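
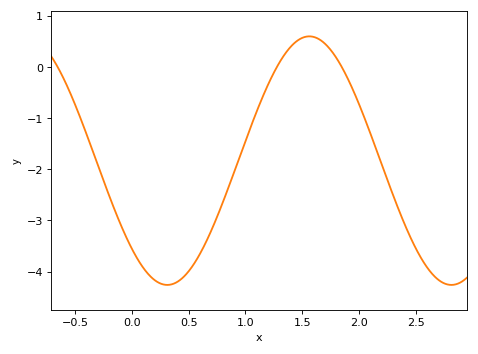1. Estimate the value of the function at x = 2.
-0.721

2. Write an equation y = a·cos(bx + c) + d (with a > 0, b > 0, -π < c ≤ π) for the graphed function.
y = 2.43cos(2.51x + 2.36) - 1.83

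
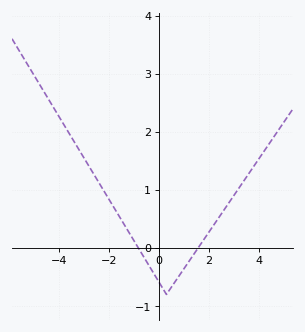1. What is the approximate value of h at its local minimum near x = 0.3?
-0.8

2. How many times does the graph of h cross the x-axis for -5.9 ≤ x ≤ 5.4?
2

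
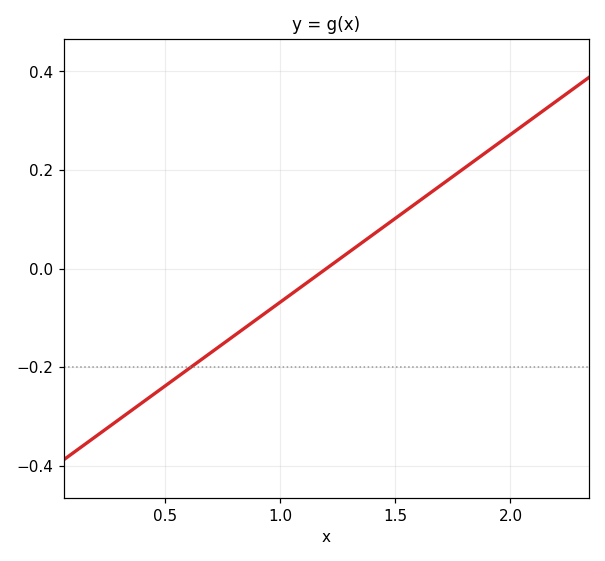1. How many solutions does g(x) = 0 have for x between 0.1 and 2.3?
1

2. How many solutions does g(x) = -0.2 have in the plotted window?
1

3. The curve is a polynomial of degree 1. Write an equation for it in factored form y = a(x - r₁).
y = 0.34(x - 1.2)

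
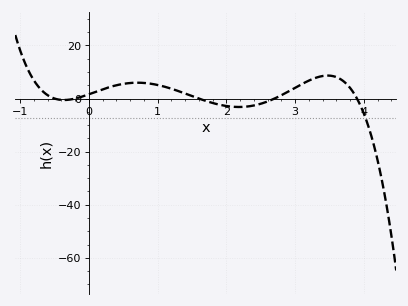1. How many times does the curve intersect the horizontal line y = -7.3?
1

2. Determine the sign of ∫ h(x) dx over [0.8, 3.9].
positive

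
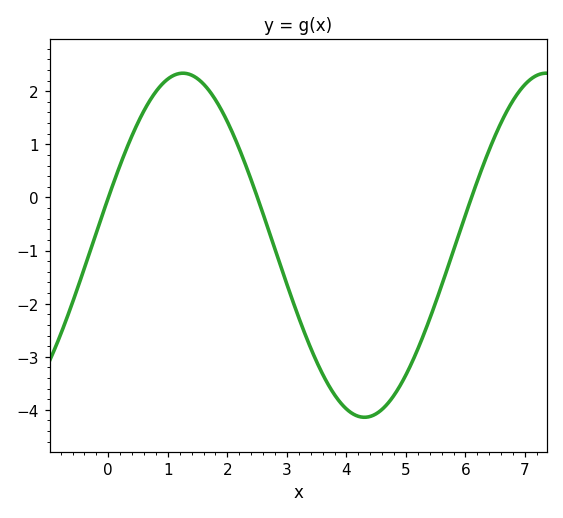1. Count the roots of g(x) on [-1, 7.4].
3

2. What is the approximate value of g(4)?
-3.98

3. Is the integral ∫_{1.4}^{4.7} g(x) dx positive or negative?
negative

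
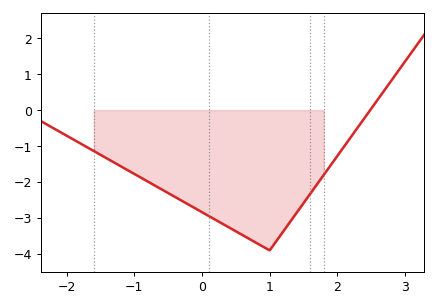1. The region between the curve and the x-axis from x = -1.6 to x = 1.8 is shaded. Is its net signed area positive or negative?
negative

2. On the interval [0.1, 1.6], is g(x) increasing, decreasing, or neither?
neither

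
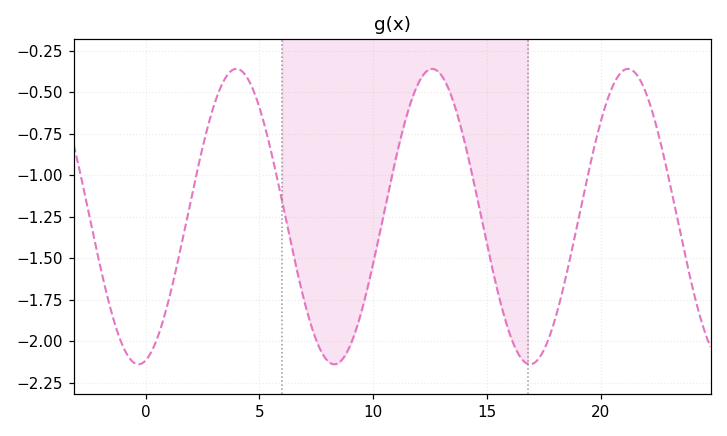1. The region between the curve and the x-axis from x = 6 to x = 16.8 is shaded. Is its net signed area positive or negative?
negative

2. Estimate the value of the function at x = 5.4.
-0.8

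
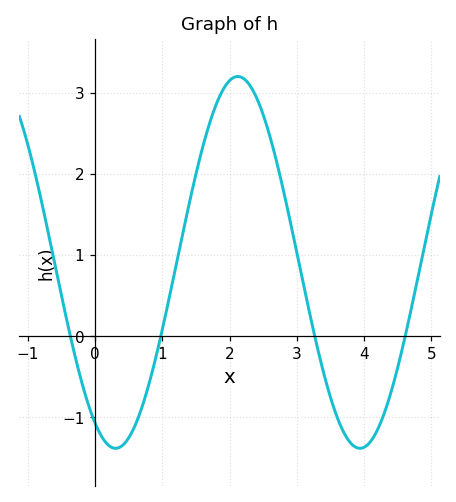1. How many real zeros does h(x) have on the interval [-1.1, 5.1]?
4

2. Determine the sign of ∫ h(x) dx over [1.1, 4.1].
positive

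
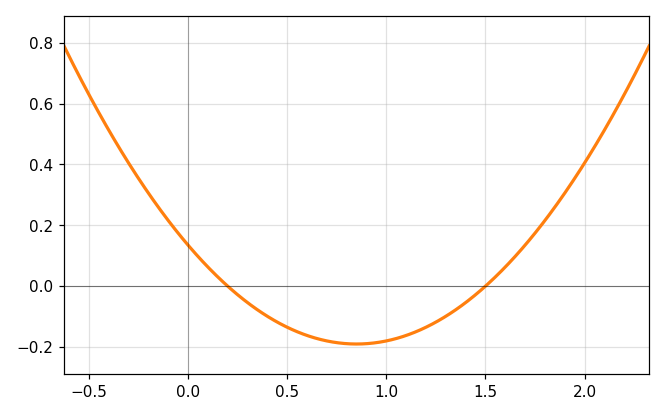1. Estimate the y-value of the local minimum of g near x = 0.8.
-0.2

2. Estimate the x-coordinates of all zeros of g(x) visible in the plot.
0.2, 1.5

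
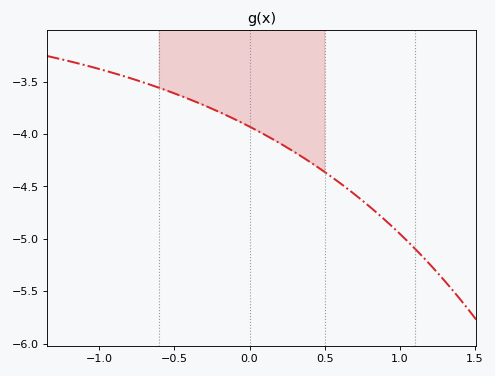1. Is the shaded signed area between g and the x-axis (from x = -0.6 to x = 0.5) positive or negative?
negative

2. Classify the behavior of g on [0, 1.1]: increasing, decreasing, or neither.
decreasing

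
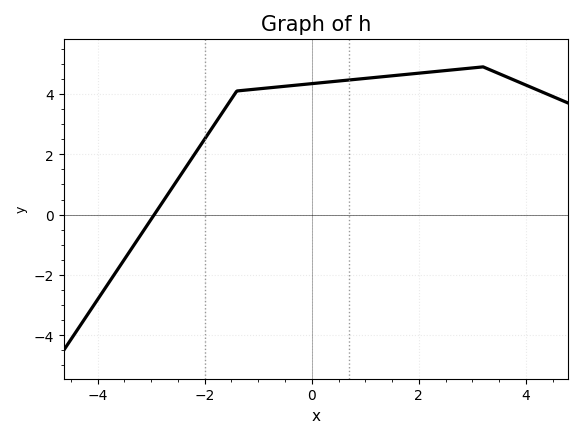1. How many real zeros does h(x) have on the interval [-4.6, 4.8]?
1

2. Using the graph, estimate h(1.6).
4.62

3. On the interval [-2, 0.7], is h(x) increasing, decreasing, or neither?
increasing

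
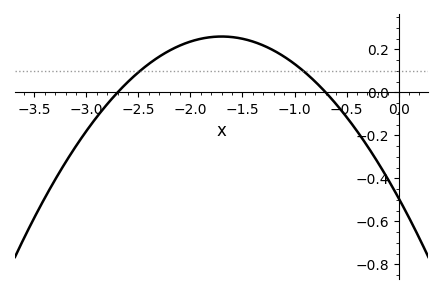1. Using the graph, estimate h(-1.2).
0.2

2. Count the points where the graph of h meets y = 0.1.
2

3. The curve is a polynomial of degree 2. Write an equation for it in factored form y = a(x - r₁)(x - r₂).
y = -0.26(x + 2.7)(x + 0.7)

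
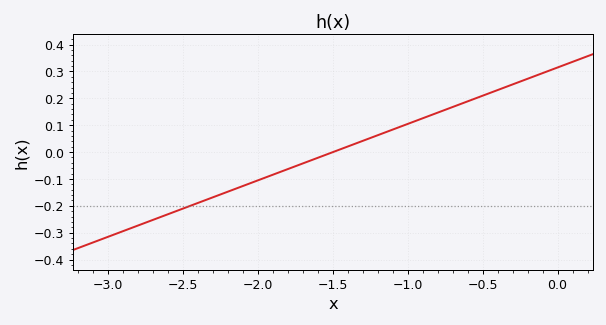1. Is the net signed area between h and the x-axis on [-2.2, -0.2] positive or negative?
positive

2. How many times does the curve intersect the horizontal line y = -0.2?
1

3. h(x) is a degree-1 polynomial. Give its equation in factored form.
y = 0.21(x + 1.5)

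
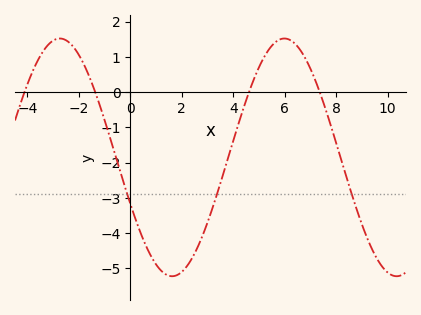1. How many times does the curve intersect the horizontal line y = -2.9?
3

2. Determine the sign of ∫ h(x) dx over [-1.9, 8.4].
negative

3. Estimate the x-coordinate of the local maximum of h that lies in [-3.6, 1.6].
-2.8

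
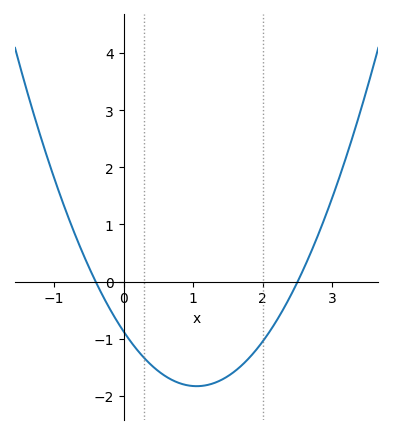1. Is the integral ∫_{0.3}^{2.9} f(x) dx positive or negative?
negative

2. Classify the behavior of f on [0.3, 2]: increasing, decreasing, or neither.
neither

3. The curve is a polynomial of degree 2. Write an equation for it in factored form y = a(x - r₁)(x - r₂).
y = 0.87(x + 0.4)(x - 2.5)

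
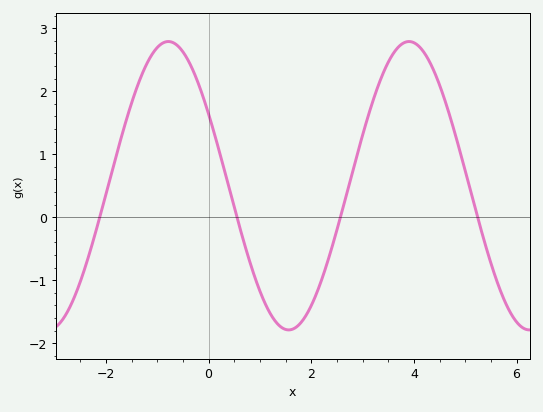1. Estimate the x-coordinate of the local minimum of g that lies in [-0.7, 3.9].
1.56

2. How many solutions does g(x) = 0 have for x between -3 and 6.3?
4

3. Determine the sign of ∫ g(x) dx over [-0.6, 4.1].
positive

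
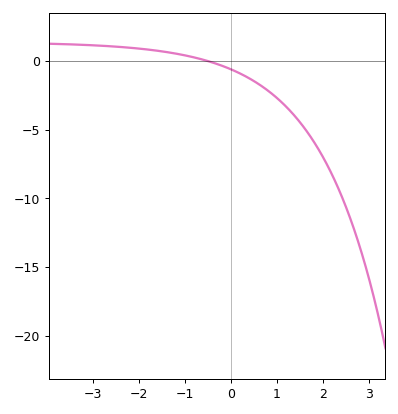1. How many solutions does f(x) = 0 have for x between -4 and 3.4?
1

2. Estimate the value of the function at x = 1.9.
-6.5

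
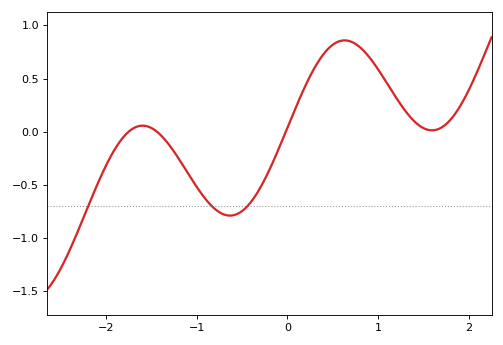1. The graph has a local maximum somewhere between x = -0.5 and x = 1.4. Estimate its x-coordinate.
0.6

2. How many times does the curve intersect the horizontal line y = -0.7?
3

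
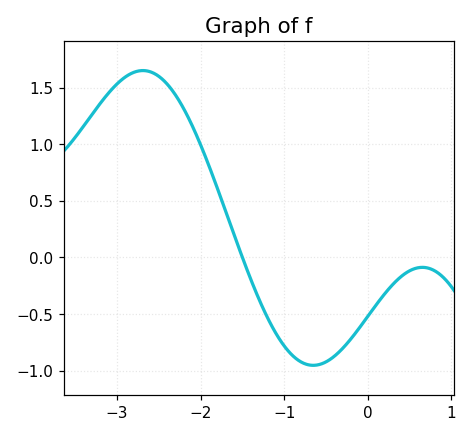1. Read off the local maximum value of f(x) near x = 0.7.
-0.087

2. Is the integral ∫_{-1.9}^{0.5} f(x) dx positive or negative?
negative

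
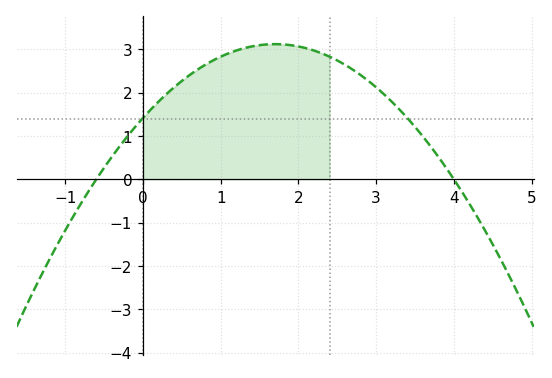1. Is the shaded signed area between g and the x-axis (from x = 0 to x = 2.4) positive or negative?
positive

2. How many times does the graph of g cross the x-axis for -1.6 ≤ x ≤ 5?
2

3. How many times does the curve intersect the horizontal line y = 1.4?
2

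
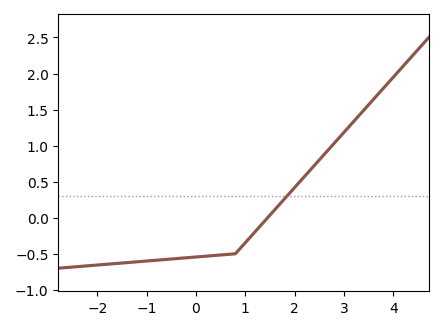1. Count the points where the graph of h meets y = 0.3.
1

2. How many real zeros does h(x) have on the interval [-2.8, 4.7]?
1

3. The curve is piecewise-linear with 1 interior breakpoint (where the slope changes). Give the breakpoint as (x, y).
(0.8, -0.5)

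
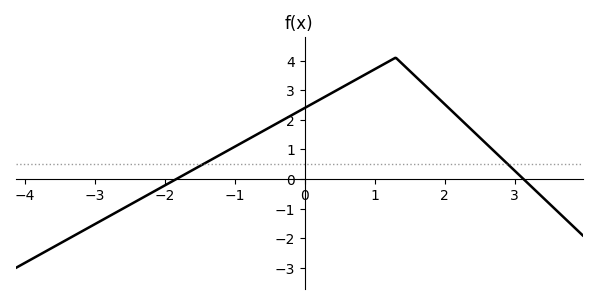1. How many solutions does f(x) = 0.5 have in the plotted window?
2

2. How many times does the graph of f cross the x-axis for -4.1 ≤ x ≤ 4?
2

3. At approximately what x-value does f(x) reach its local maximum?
1.3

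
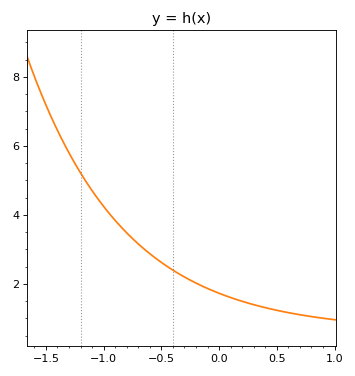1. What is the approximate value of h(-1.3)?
5.8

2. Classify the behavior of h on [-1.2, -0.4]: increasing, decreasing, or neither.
decreasing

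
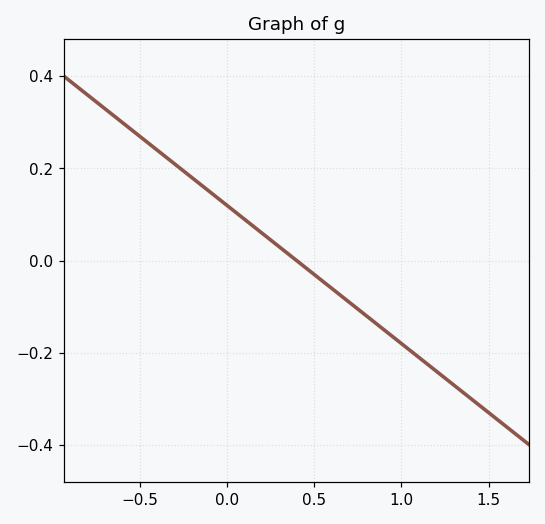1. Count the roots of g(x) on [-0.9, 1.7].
1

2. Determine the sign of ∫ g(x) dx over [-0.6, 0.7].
positive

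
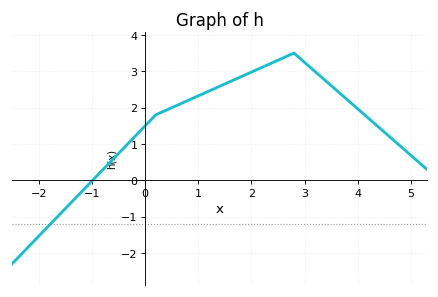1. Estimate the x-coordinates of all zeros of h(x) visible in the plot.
-1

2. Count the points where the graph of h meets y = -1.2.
1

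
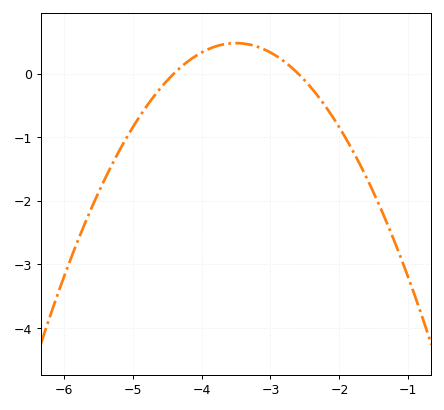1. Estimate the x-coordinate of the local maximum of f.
-3.5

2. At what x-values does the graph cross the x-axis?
-4.4, -2.6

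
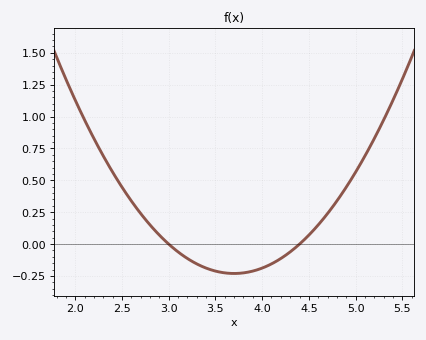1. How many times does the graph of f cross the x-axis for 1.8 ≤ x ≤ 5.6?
2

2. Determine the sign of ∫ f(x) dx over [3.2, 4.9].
negative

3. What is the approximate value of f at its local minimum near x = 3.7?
-0.24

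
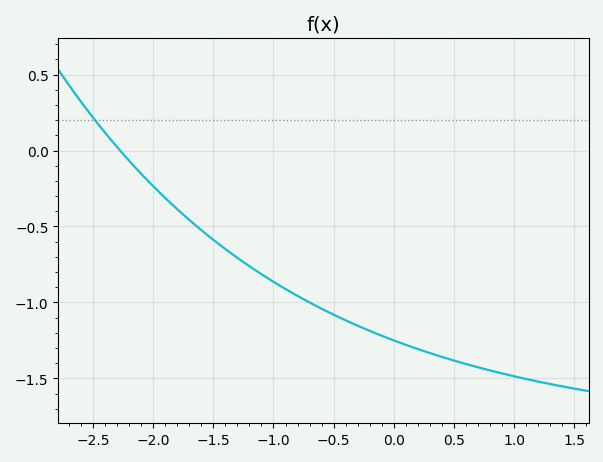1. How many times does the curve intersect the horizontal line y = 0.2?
1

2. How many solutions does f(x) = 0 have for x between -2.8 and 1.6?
1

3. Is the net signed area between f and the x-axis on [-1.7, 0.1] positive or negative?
negative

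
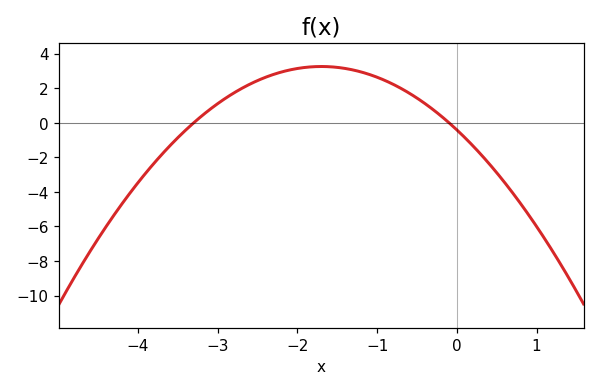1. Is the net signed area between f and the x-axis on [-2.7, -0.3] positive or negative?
positive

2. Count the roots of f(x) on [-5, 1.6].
2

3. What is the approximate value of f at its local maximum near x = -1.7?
3.2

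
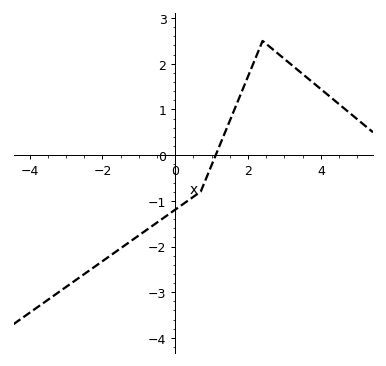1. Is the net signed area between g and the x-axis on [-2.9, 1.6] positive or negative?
negative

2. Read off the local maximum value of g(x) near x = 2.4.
2.5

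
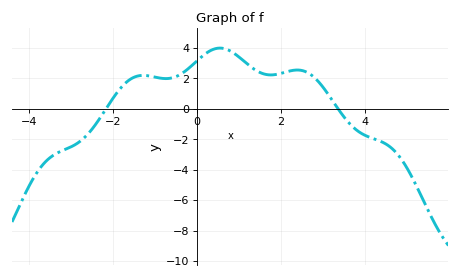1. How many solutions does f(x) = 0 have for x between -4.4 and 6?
2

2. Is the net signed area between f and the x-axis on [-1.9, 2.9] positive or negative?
positive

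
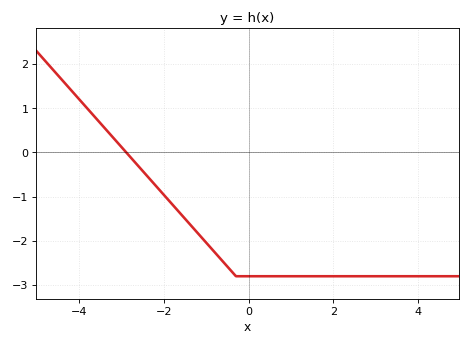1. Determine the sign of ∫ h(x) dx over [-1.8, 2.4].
negative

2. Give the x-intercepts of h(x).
-2.8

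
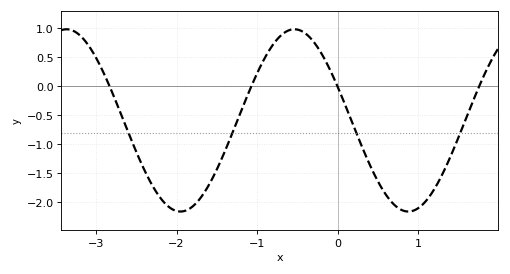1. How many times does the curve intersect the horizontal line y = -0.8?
4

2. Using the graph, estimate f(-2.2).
-1.95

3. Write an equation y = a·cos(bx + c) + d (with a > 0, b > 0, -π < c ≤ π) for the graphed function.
y = 1.57cos(2.2x + 1.2) - 0.59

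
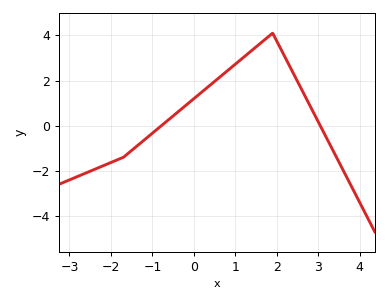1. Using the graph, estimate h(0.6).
2.2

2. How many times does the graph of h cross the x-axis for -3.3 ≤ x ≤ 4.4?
2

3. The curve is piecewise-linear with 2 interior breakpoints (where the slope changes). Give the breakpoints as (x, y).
(-1.7, -1.4); (1.9, 4.1)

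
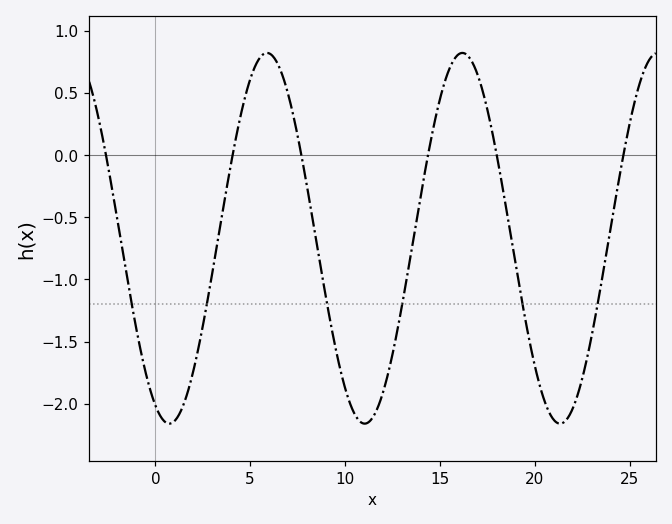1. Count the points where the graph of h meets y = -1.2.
6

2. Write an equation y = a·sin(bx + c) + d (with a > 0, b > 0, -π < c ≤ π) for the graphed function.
y = 1.49sin(0.61x - 2) - 0.67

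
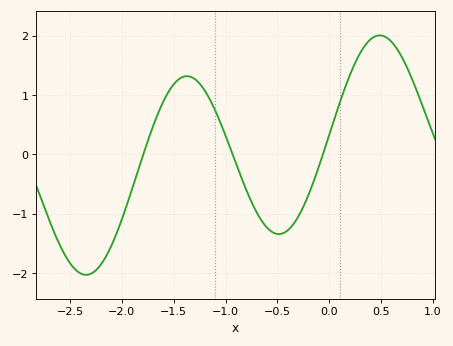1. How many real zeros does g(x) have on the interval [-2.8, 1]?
3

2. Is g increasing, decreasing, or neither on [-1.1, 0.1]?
neither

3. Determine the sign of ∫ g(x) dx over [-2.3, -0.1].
negative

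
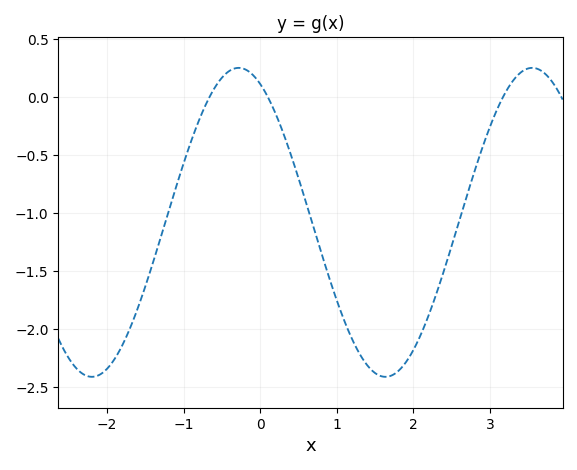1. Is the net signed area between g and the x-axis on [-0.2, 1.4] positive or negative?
negative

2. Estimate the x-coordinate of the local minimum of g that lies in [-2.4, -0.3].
-2.2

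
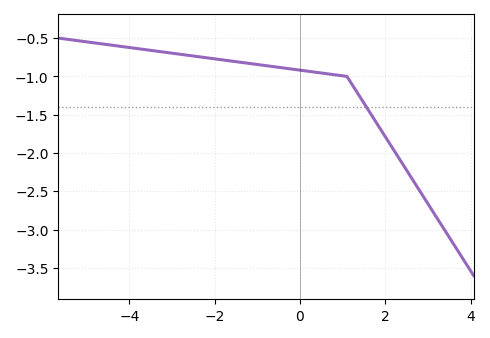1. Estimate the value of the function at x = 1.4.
-1.26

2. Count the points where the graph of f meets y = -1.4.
1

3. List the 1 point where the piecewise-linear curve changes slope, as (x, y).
(1.1, -1)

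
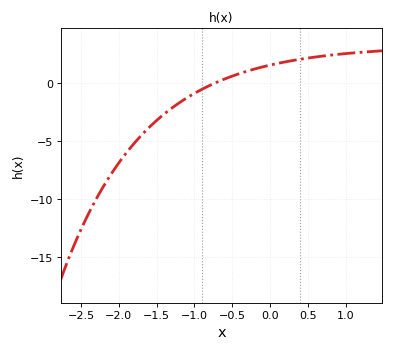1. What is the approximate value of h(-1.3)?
-2.13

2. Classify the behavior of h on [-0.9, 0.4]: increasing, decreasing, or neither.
increasing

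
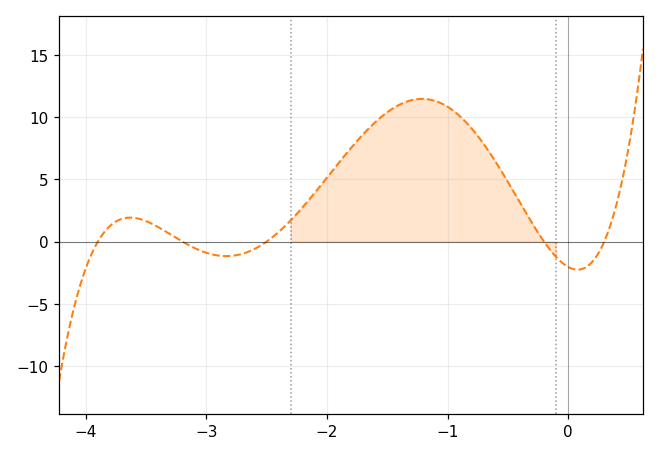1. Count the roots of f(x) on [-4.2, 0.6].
5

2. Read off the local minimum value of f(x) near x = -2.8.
-1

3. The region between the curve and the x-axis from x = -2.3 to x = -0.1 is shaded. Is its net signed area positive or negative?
positive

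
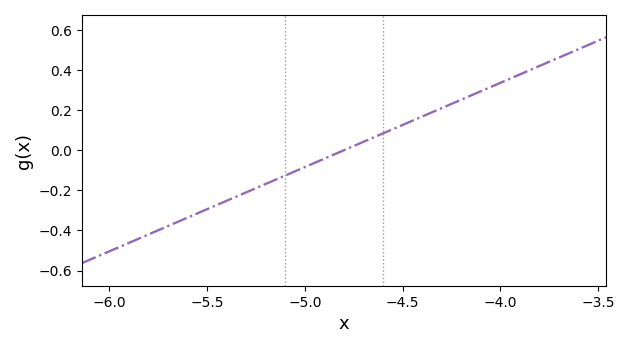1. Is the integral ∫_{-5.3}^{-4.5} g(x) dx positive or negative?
negative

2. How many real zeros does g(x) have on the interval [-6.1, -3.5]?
1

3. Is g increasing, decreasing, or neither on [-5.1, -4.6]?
increasing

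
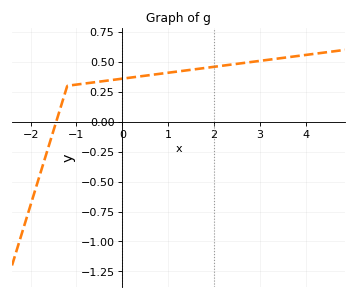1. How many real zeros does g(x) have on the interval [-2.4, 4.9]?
1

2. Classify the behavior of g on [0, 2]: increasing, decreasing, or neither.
increasing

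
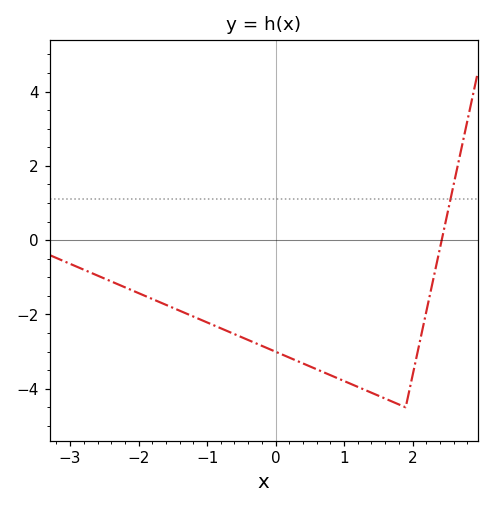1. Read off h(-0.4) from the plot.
-2.69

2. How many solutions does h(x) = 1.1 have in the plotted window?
1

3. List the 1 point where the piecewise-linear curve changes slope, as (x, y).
(1.9, -4.5)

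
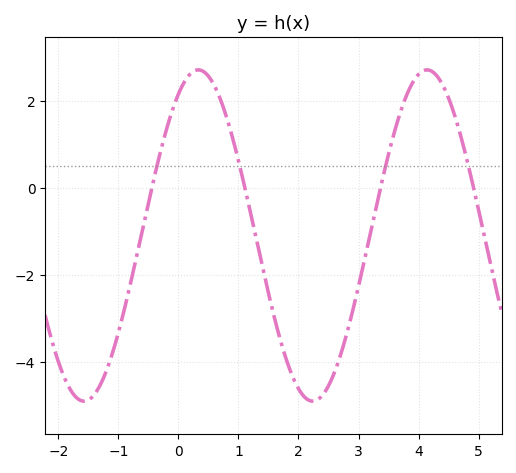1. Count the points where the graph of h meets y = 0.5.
4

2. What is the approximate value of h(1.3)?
-1.2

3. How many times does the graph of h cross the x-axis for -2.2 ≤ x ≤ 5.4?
4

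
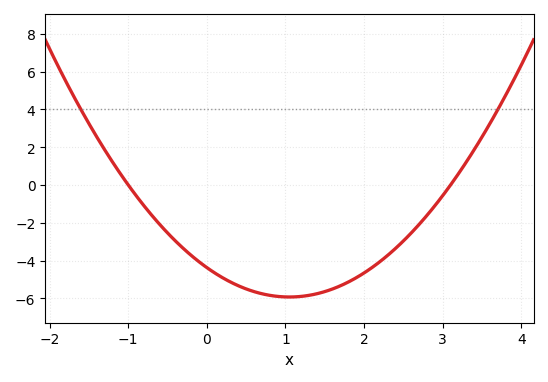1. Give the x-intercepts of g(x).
-1, 3.1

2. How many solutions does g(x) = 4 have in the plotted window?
2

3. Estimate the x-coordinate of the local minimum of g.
1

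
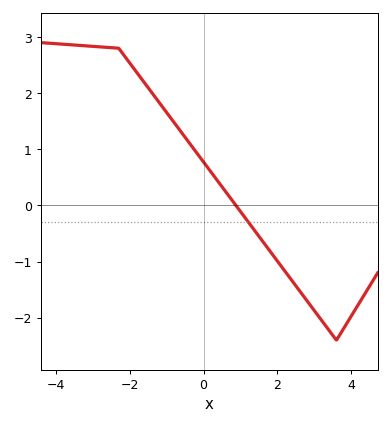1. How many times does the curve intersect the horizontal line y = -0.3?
1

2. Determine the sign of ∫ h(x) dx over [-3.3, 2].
positive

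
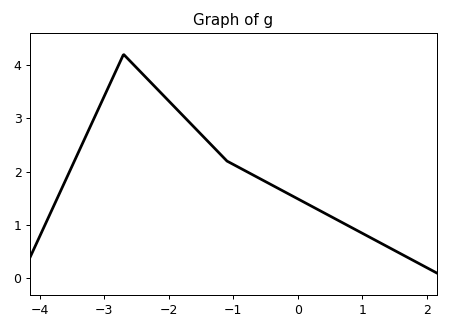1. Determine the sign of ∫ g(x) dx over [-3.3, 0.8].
positive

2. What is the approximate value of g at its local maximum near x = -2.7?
4.2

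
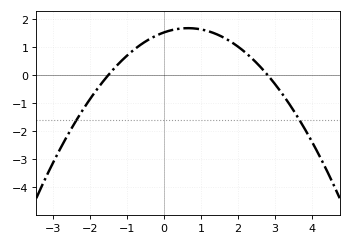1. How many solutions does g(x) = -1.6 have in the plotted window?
2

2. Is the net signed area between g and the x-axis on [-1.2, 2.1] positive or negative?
positive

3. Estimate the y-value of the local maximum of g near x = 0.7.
1.66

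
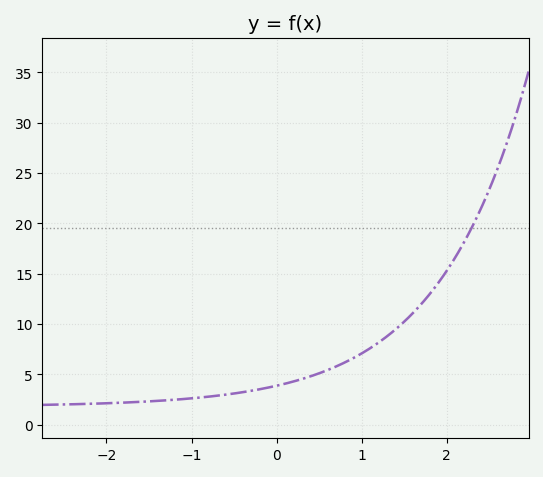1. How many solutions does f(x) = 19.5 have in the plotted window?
1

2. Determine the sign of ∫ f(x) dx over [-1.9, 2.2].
positive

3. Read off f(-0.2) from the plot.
3.52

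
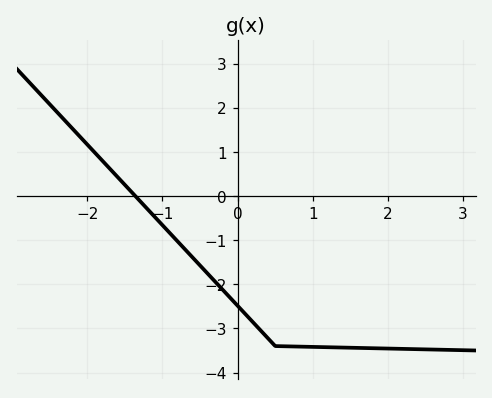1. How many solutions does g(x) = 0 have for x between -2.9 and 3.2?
1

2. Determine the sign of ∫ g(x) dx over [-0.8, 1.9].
negative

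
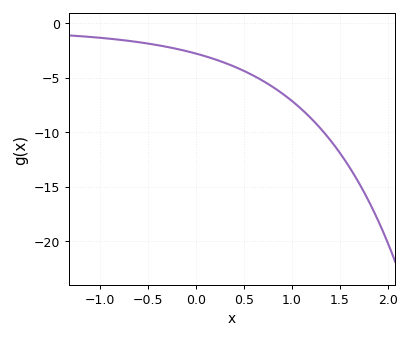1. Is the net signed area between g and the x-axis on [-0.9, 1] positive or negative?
negative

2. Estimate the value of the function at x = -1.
-1.5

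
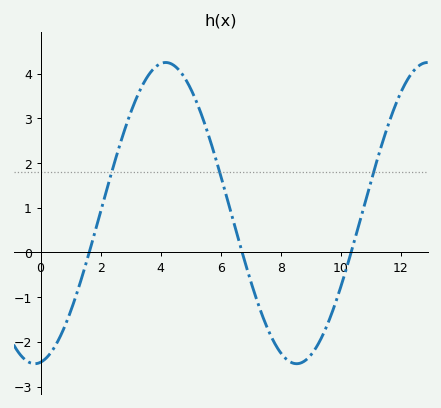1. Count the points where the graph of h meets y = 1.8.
3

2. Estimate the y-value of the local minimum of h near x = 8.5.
-2.49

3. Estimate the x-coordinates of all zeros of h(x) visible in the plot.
1.62, 6.72, 10.3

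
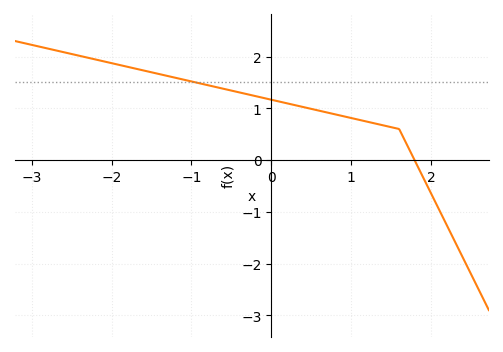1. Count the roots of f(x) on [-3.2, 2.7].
1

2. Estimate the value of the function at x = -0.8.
1.4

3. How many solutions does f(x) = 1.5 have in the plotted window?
1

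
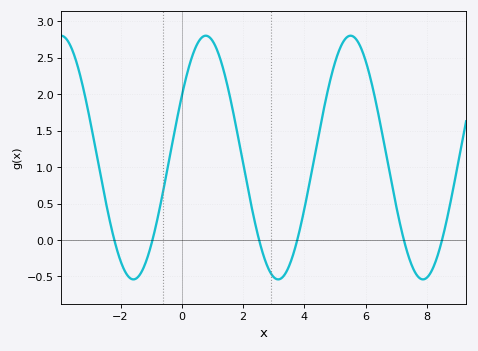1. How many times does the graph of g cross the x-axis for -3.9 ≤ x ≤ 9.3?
6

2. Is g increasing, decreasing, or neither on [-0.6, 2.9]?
neither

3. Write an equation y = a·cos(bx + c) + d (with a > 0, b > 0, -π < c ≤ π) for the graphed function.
y = 1.67cos(1.33x - 1.04) + 1.13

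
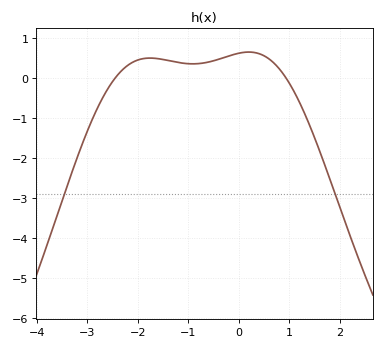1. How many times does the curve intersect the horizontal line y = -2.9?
2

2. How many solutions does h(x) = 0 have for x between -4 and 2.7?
2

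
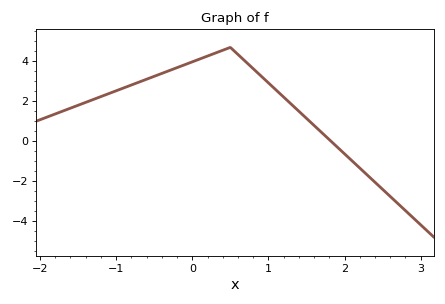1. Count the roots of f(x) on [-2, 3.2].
1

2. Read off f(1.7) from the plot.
0.4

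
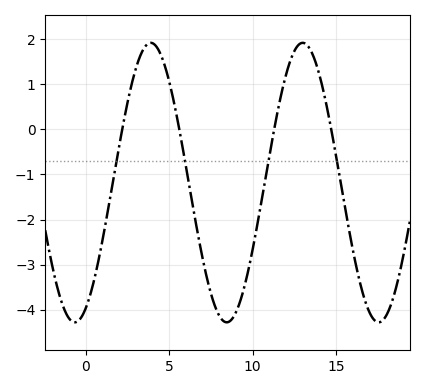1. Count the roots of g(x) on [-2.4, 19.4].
4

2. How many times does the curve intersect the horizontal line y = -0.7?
4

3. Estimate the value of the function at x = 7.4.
-3.5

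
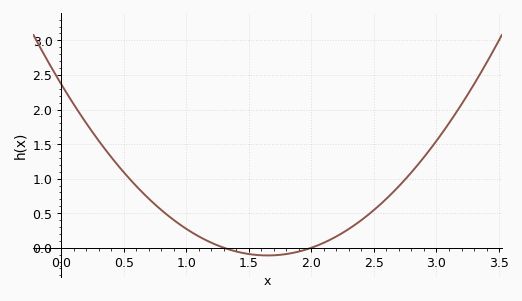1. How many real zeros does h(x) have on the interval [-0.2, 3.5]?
2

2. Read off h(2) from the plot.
0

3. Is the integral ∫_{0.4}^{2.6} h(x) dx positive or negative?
positive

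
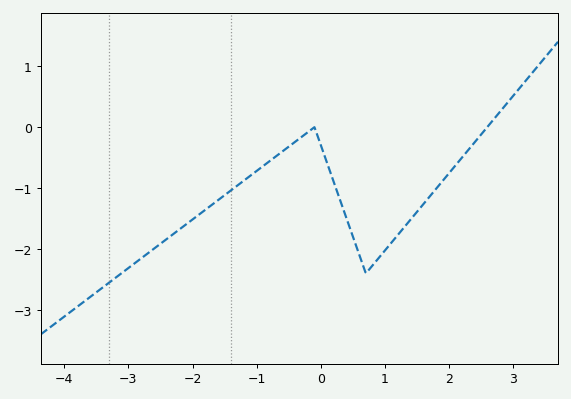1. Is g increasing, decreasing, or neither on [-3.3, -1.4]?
increasing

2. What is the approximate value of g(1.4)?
-1.5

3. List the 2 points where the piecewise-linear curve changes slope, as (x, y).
(-0.1, 0); (0.7, -2.4)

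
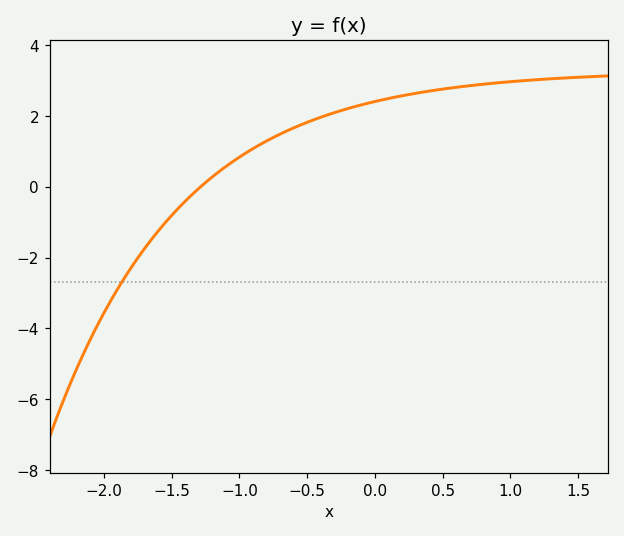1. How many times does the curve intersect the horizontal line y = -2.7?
1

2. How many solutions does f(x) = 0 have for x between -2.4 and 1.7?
1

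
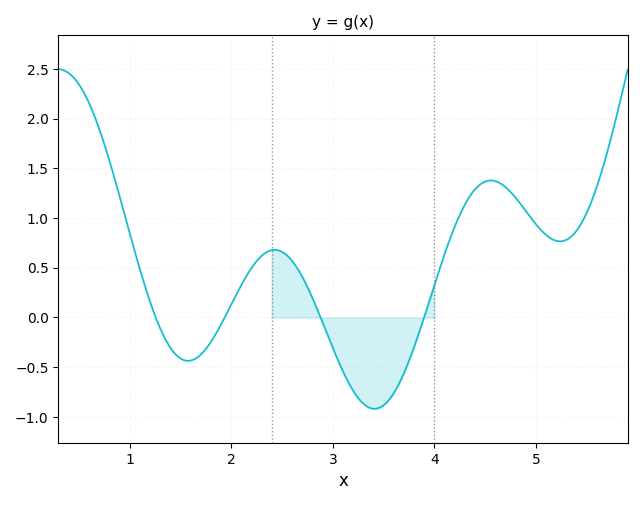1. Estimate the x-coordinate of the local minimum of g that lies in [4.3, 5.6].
5.24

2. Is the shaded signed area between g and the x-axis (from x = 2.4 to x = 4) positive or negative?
negative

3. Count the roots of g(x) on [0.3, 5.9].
4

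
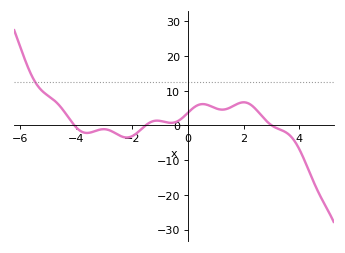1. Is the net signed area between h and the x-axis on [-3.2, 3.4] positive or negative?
positive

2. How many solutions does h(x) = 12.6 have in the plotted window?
1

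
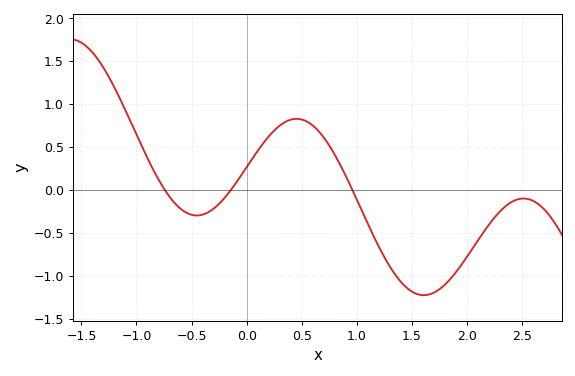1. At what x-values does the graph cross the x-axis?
-0.74, -0.146, 0.961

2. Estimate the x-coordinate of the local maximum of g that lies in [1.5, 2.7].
2.51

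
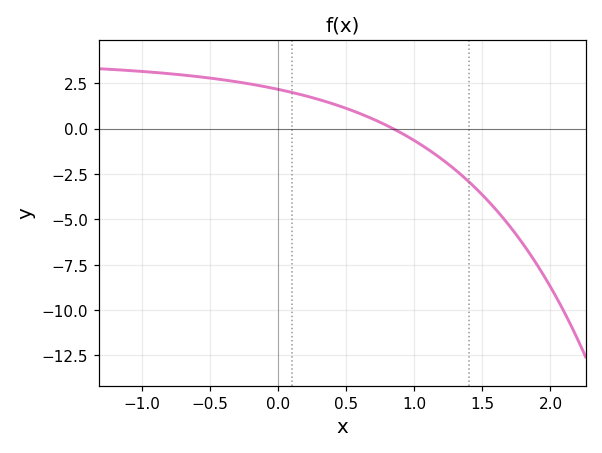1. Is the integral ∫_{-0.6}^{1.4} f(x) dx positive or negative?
positive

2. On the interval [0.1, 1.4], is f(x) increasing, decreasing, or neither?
decreasing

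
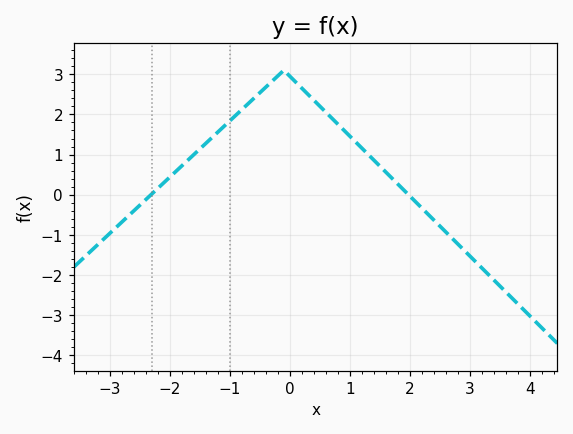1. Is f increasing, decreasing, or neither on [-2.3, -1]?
increasing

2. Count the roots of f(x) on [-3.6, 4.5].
2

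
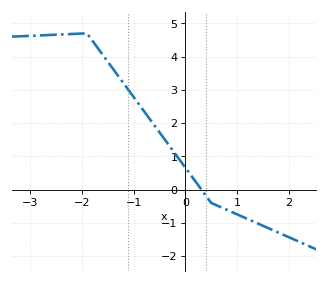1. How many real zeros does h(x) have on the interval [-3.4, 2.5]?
1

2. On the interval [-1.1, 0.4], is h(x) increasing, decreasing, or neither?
decreasing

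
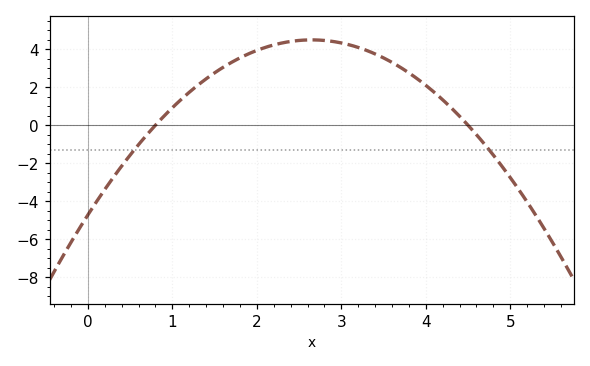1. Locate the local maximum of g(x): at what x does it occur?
2.65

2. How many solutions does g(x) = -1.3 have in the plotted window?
2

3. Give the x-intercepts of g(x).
0.8, 4.5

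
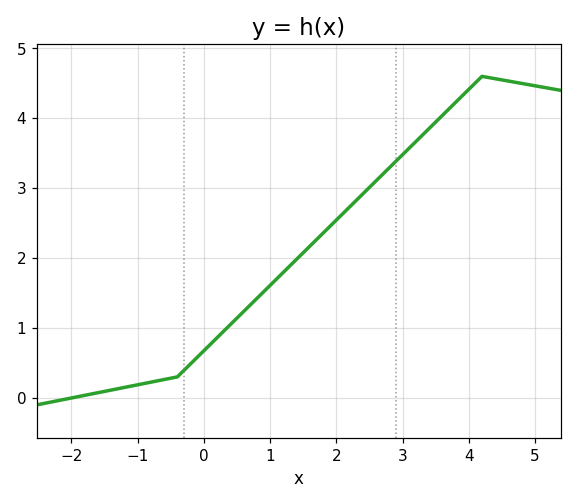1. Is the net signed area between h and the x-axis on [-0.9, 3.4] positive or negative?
positive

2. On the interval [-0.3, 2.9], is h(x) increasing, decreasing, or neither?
increasing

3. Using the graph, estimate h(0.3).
1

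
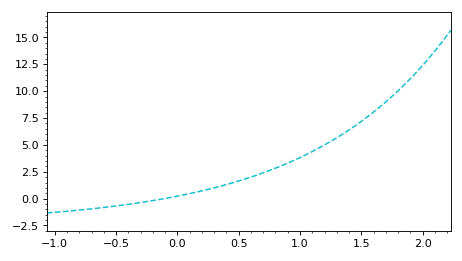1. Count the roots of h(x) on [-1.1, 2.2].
1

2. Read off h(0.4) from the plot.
1.31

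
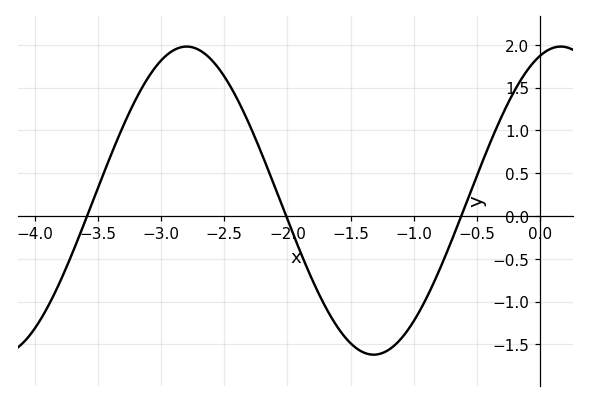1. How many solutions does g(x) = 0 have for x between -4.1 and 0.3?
3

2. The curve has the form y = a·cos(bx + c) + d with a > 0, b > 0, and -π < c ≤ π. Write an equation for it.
y = 1.8cos(2.1x - 0.35) + 0.18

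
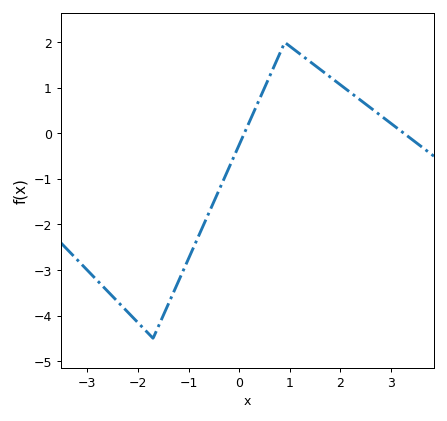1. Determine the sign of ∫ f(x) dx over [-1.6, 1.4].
negative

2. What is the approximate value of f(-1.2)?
-3.25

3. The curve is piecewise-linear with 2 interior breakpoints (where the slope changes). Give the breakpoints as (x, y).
(-1.7, -4.5); (0.9, 2)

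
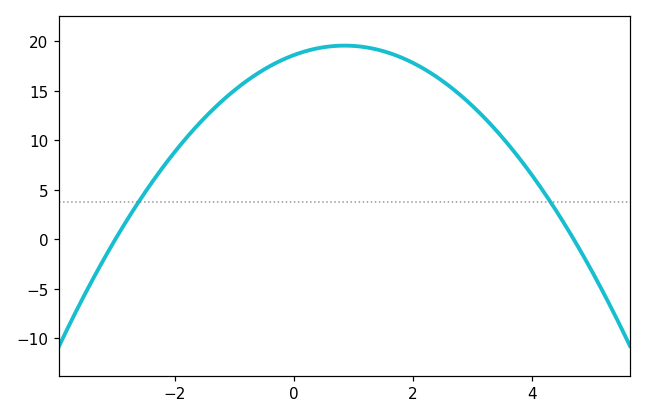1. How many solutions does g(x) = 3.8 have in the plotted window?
2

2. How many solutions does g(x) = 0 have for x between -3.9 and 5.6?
2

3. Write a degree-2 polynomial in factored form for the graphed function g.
y = -1.32(x + 3)(x - 4.7)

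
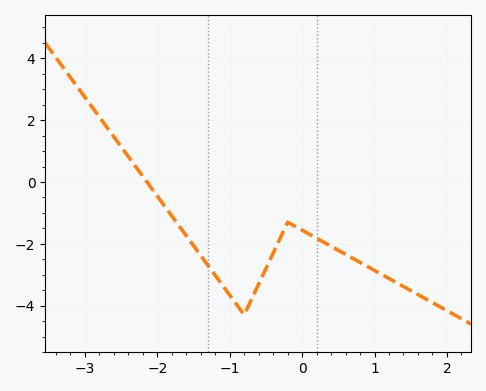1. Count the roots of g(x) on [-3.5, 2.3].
1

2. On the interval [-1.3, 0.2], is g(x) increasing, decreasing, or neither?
neither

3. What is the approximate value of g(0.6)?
-2.4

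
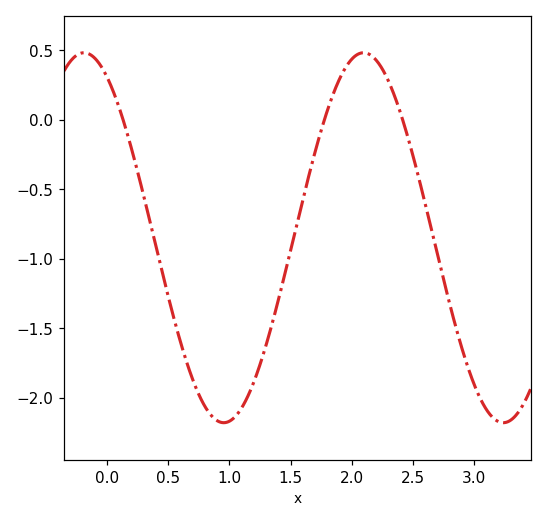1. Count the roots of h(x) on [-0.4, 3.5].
3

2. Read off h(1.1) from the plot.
-2.05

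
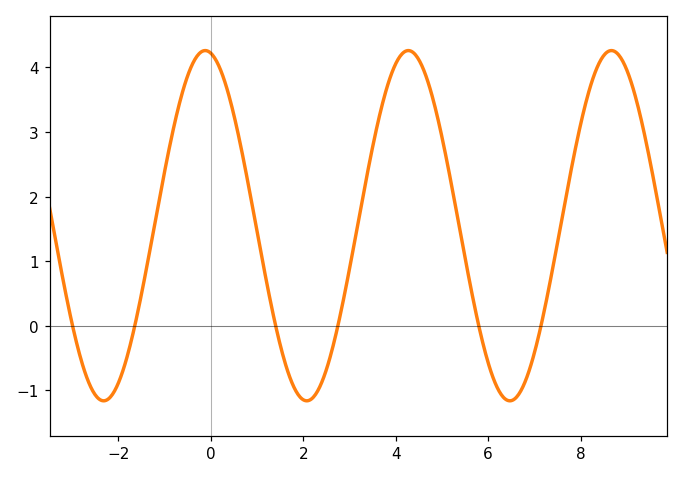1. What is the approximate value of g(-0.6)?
3.65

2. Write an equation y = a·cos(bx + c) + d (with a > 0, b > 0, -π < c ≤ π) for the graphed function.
y = 2.71cos(1.43x + 0.172) + 1.55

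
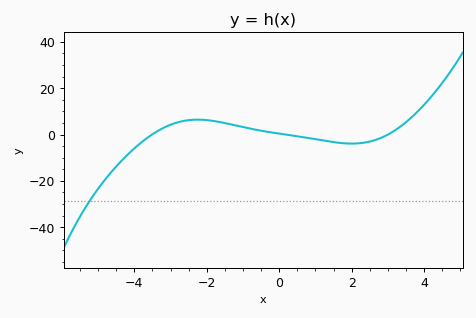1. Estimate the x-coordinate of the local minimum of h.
2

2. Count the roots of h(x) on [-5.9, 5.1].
3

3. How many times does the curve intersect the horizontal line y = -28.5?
1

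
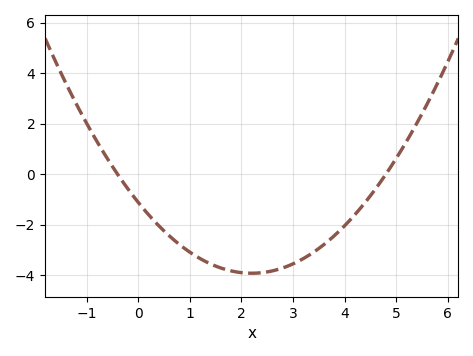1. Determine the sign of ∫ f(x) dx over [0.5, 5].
negative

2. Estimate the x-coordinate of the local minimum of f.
2.2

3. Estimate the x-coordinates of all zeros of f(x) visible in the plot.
-0.4, 4.8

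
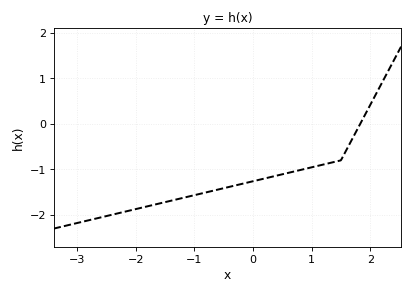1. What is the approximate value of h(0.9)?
-1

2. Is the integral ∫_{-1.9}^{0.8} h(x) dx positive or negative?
negative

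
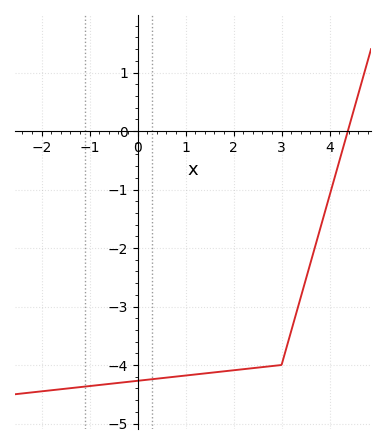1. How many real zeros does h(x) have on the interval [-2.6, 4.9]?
1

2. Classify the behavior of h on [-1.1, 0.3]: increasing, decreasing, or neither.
increasing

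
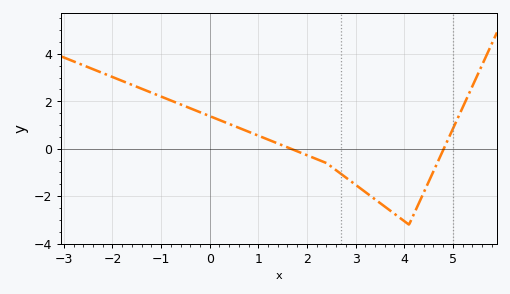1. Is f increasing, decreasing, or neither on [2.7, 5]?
neither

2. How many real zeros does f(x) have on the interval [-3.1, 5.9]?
2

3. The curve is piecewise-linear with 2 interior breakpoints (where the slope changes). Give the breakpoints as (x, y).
(2.4, -0.6); (4.1, -3.2)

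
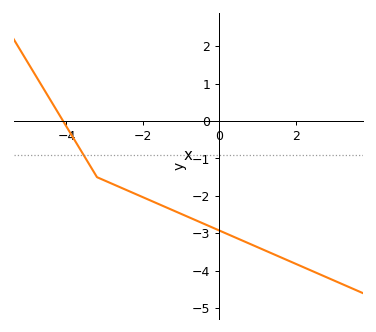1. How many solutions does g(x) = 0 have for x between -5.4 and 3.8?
1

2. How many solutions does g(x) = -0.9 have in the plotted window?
1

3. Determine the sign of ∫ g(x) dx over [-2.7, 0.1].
negative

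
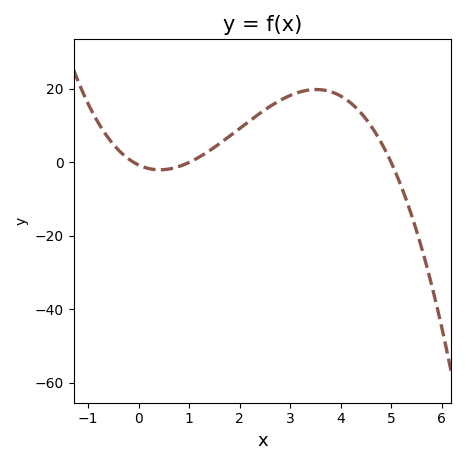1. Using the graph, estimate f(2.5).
14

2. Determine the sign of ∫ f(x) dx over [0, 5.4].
positive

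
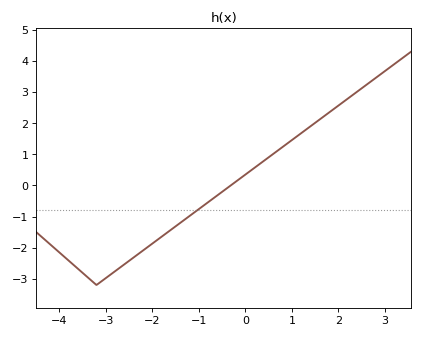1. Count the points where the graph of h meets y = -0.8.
1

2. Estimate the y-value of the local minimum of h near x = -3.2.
-3.2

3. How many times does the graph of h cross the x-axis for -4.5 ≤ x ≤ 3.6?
1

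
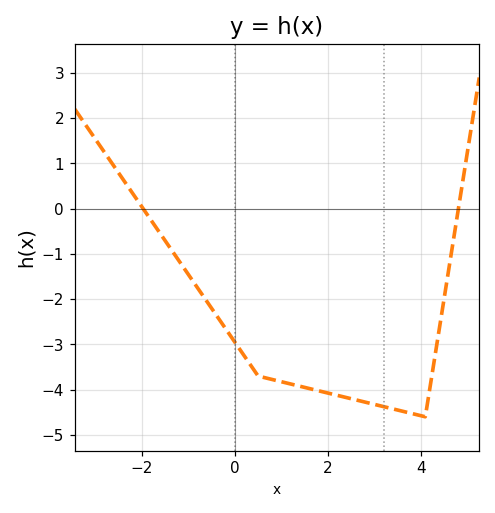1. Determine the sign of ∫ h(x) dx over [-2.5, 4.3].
negative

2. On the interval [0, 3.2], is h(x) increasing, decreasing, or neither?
decreasing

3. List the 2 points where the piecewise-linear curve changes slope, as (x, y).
(0.5, -3.7); (4.1, -4.6)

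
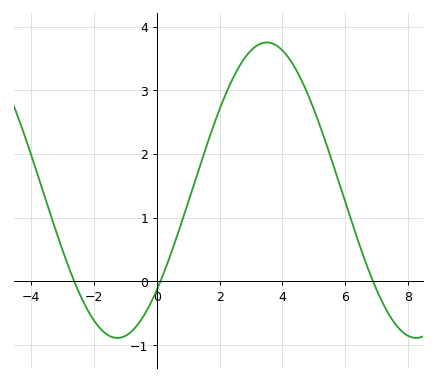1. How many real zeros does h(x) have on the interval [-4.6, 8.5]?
3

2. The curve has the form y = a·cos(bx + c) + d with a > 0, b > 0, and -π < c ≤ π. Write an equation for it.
y = 2.32cos(0.66x - 2.31) + 1.43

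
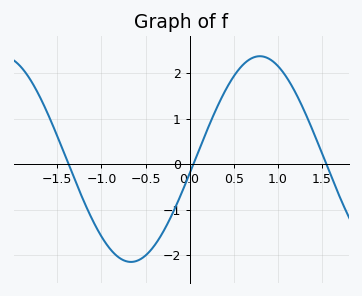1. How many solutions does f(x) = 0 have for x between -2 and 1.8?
3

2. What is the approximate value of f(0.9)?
2.3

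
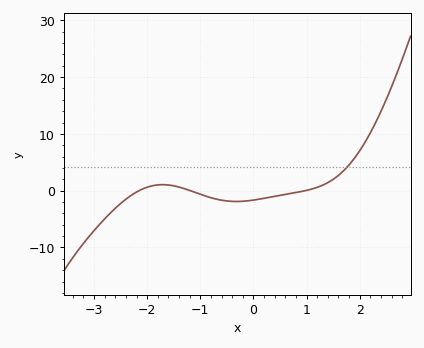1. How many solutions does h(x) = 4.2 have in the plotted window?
1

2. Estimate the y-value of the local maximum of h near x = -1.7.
1.06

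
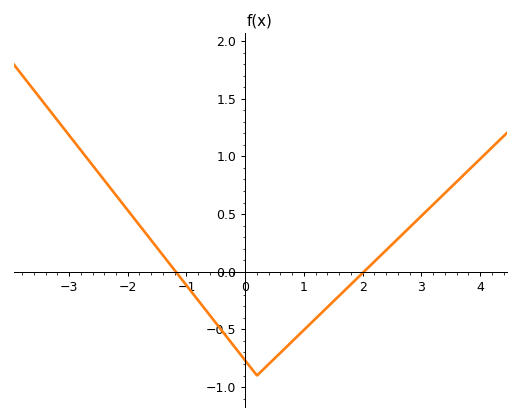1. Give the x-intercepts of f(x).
-1.18, 2.02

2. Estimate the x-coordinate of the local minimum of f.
0.202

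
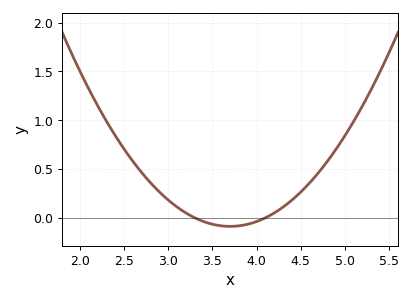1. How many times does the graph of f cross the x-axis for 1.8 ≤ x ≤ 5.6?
2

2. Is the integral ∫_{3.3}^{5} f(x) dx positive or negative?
positive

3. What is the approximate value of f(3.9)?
-0.05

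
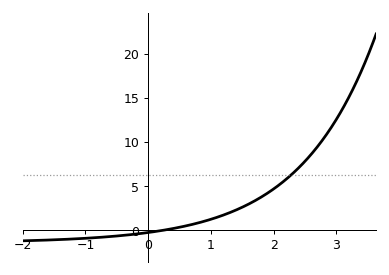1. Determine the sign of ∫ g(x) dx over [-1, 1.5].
positive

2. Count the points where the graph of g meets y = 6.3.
1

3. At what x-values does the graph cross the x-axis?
0.2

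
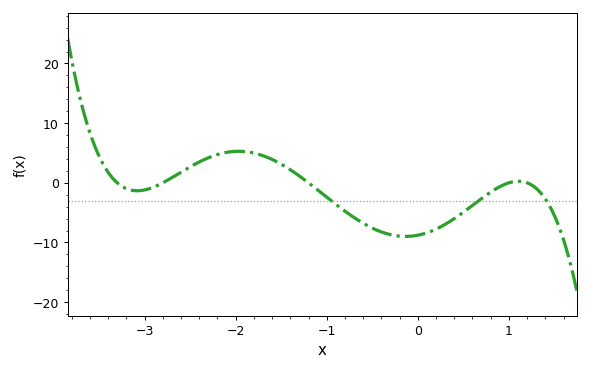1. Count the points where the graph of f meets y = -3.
3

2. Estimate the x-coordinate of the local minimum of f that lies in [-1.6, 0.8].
-0.136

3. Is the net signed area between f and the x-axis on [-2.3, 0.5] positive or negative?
negative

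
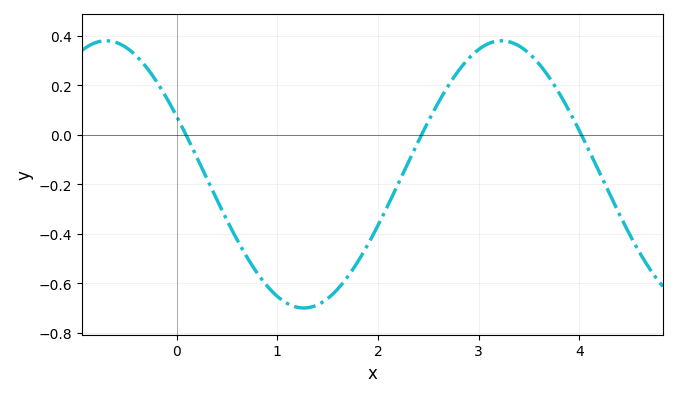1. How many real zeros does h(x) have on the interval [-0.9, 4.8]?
3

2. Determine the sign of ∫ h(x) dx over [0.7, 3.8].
negative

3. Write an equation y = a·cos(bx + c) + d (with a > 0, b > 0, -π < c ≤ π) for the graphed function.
y = 0.54cos(1.6x + 1.12) - 0.16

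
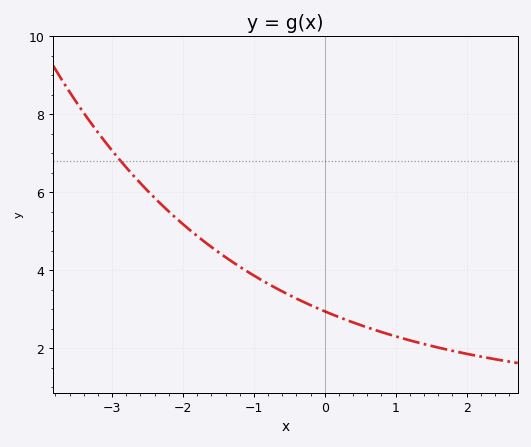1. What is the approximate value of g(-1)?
3.87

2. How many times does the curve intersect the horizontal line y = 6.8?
1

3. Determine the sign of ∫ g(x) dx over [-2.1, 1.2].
positive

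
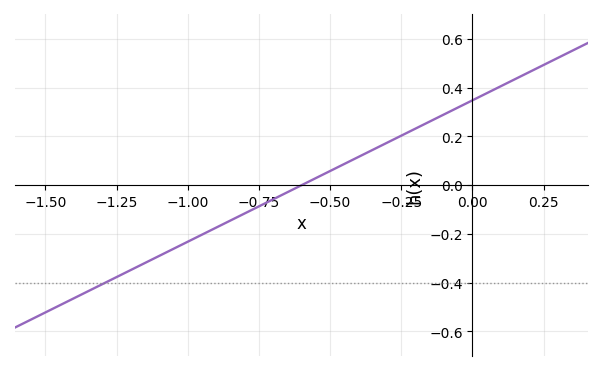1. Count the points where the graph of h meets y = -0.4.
1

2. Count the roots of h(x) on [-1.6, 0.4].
1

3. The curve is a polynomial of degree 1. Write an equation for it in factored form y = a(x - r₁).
y = 0.58(x + 0.6)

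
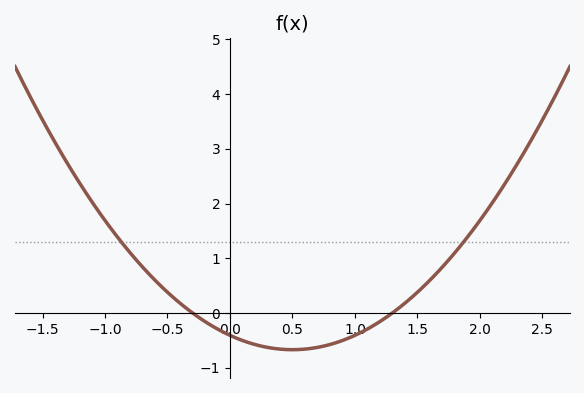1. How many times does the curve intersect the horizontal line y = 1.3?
2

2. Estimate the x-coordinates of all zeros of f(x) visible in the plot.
-0.3, 1.3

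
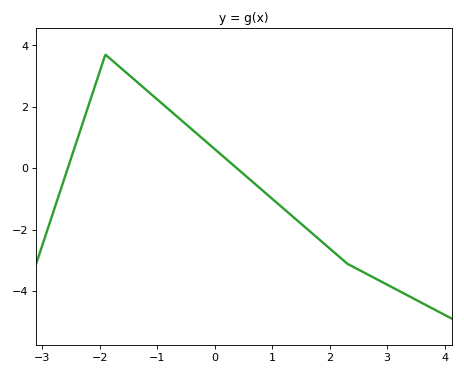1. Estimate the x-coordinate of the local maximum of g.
-1.9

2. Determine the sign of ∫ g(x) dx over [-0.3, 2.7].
negative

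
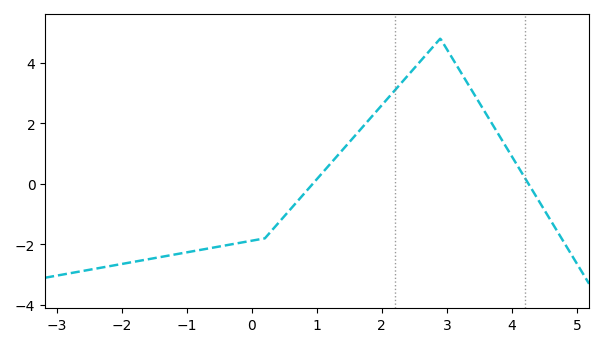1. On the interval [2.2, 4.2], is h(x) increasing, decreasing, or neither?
neither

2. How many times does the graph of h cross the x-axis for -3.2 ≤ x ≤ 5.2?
2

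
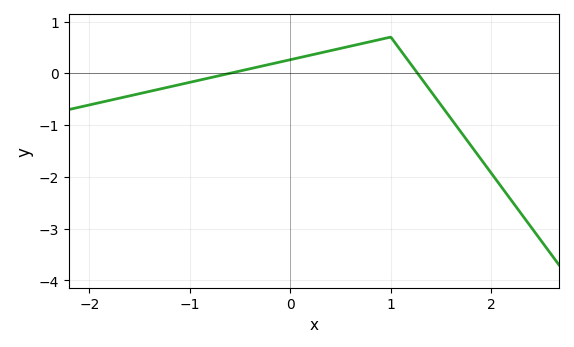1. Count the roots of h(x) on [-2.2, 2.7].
2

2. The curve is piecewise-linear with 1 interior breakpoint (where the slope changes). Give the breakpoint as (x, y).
(1, 0.7)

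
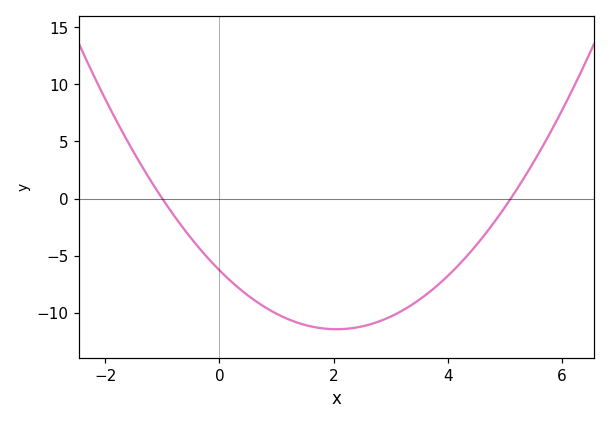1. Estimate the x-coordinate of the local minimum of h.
2.05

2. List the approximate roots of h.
-1, 5.1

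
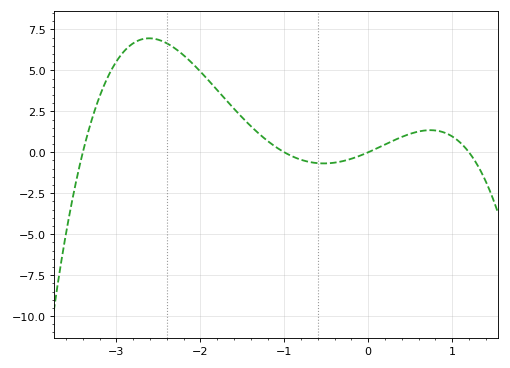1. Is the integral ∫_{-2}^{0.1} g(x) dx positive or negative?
positive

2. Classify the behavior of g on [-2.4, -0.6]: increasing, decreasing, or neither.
decreasing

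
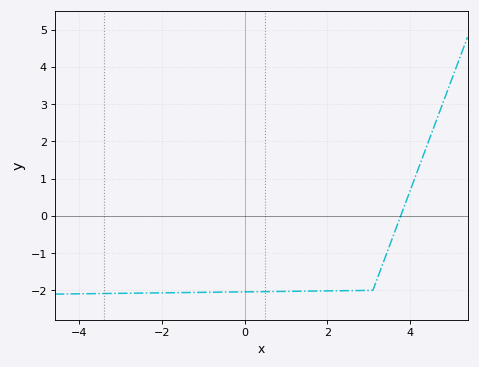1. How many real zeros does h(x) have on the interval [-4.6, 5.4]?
1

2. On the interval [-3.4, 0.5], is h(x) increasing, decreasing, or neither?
increasing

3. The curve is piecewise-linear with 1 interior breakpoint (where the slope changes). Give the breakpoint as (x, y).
(3.1, -2)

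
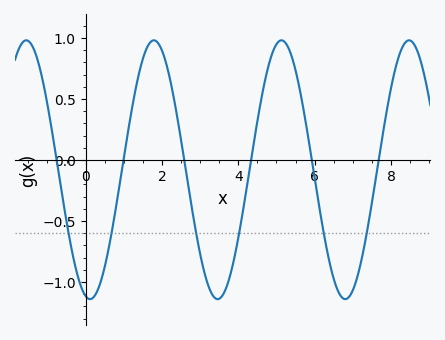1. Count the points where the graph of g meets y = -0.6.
6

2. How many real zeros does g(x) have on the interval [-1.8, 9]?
6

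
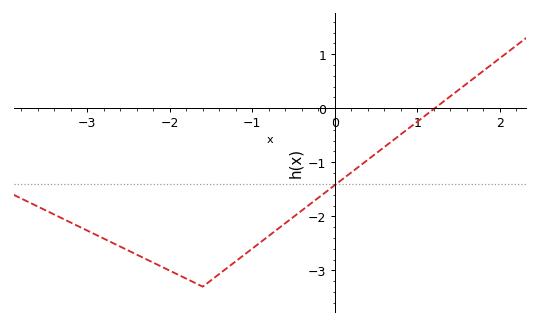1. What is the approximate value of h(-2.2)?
-2.9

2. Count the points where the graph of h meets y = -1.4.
1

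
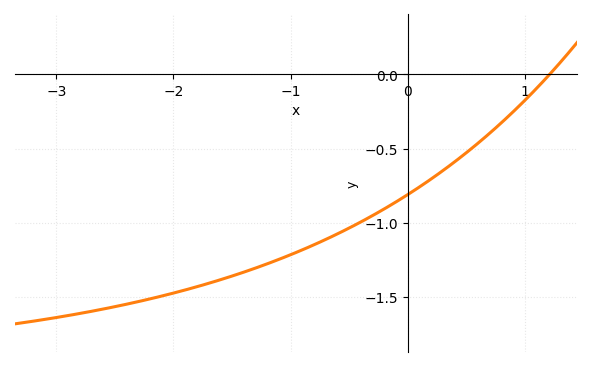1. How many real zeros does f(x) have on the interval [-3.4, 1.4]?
1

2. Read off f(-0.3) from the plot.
-0.951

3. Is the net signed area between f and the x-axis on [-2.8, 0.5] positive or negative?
negative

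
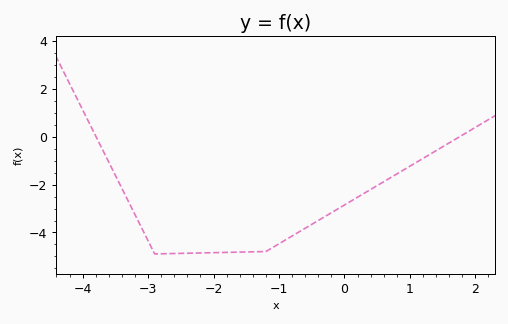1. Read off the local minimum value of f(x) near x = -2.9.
-4.9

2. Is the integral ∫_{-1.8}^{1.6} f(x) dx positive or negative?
negative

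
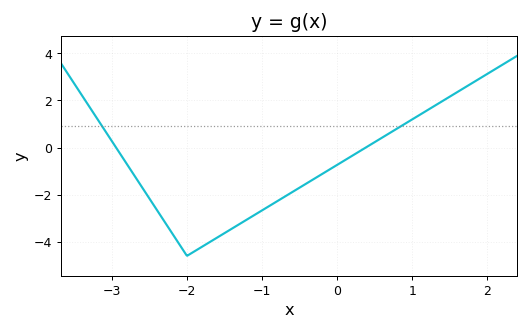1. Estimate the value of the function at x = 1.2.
1.6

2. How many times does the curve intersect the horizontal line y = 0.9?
2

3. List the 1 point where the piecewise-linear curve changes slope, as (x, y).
(-2, -4.6)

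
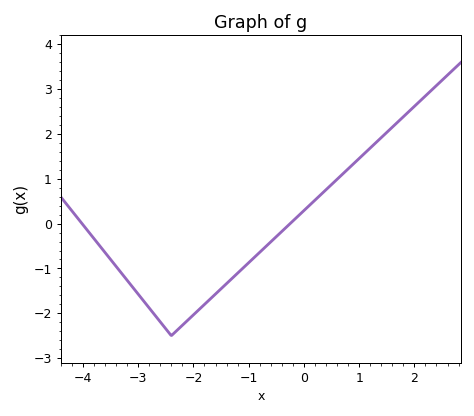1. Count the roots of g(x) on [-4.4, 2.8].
2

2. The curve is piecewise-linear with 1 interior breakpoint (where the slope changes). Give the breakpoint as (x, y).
(-2.4, -2.5)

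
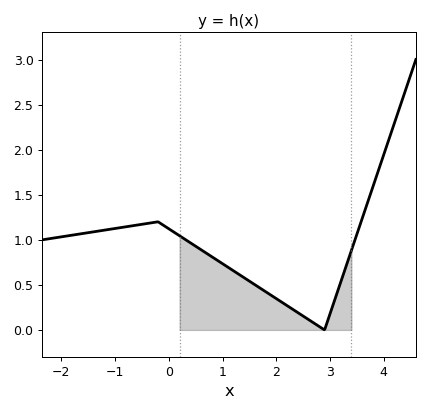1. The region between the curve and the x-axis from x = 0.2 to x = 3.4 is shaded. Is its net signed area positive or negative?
positive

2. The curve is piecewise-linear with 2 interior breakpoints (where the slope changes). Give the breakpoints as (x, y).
(-0.2, 1.2); (2.9, 0)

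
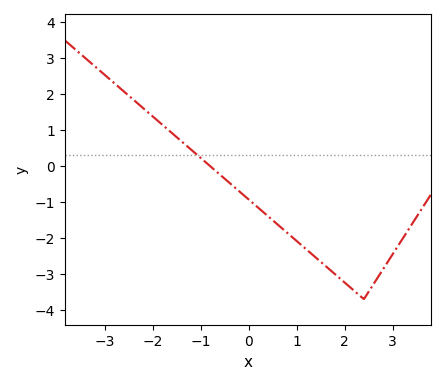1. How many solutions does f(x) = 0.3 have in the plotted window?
1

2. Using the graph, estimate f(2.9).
-2.66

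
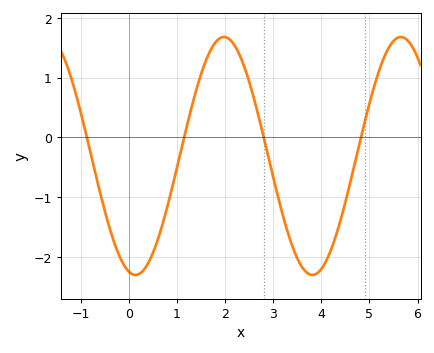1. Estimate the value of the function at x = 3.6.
-2.17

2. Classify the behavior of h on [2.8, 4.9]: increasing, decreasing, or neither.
neither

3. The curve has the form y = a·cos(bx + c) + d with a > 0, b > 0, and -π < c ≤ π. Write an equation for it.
y = 1.99cos(1.71x + 2.9) - 0.31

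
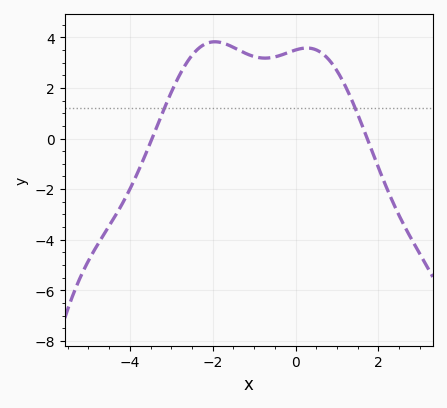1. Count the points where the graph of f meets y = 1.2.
2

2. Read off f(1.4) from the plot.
1.36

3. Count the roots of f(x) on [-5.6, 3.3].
2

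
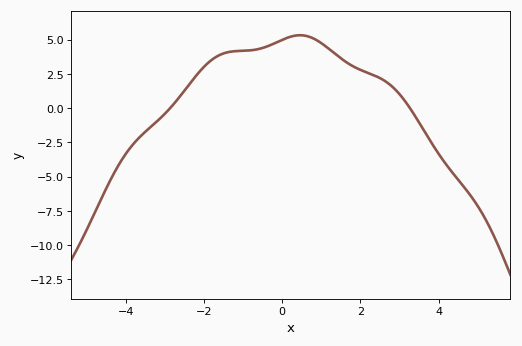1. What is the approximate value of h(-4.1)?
-3.8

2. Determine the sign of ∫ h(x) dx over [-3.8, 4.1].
positive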